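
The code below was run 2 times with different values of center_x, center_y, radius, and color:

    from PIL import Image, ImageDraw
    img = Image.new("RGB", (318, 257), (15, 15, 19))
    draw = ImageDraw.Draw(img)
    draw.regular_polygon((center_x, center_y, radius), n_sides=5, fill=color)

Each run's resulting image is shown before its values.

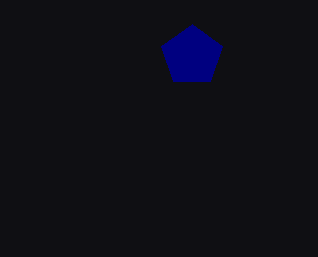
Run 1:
center_x = 192, center_y = 56, radius = 32, color = 'navy'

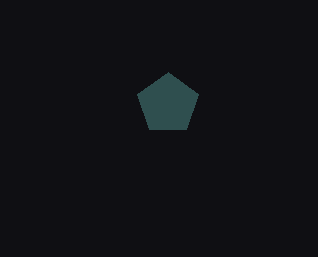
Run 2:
center_x = 168, center_y = 104, radius = 32, color = 'darkslategray'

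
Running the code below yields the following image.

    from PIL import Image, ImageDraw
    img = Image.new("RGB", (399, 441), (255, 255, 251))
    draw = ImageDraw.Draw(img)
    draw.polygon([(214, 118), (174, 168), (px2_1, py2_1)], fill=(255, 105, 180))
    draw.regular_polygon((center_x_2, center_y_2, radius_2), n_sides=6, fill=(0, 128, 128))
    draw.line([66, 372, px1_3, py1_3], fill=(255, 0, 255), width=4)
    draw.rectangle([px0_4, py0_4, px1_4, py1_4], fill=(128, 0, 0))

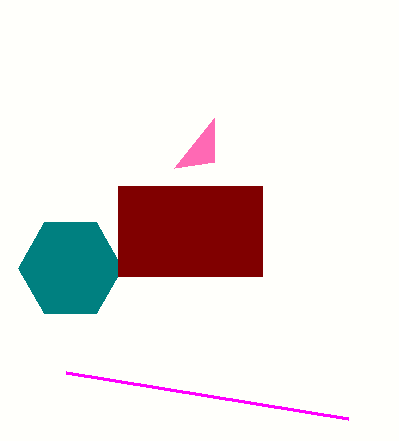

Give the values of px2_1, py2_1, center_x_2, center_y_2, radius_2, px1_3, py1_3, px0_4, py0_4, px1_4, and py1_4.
px2_1 = 214; py2_1 = 162; center_x_2 = 70; center_y_2 = 268; radius_2 = 52; px1_3 = 348; py1_3 = 418; px0_4 = 118; py0_4 = 186; px1_4 = 262; py1_4 = 276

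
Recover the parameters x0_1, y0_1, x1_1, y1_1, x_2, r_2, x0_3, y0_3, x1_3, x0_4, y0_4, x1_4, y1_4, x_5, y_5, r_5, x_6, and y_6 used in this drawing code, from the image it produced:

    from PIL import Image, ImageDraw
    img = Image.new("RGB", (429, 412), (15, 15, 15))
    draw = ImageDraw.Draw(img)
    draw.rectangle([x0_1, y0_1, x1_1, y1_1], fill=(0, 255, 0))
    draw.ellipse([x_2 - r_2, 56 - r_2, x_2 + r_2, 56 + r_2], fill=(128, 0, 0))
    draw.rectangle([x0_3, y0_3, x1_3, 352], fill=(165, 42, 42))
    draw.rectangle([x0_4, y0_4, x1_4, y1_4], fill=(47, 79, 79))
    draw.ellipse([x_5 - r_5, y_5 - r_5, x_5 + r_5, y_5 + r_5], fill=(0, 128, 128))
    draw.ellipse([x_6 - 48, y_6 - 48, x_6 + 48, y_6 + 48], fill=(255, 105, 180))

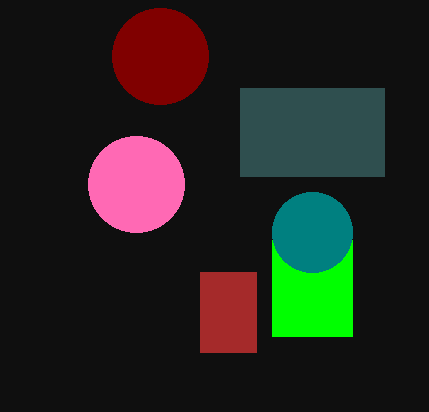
x0_1 = 272; y0_1 = 240; x1_1 = 352; y1_1 = 336; x_2 = 160; r_2 = 48; x0_3 = 200; y0_3 = 272; x1_3 = 256; x0_4 = 240; y0_4 = 88; x1_4 = 384; y1_4 = 176; x_5 = 312; y_5 = 232; r_5 = 40; x_6 = 136; y_6 = 184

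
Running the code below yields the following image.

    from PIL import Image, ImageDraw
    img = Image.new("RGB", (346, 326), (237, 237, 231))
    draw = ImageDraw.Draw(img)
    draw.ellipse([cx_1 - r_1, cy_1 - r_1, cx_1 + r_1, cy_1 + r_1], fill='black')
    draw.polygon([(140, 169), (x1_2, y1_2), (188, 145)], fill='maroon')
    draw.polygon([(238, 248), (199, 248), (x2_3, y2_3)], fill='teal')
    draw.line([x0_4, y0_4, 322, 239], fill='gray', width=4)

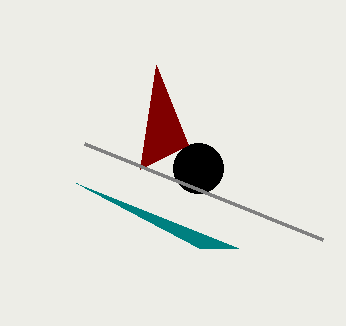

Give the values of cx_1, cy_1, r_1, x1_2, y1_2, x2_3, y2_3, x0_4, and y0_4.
cx_1 = 198
cy_1 = 168
r_1 = 25
x1_2 = 156
y1_2 = 65
x2_3 = 76
y2_3 = 183
x0_4 = 84
y0_4 = 143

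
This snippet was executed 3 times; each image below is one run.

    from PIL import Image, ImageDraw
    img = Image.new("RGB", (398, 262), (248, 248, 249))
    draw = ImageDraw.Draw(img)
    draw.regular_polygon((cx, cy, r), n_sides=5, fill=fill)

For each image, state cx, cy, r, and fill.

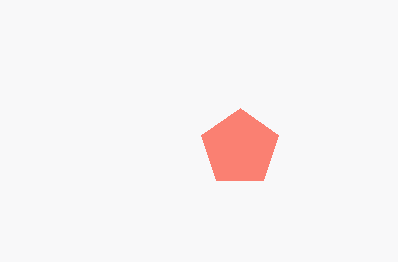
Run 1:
cx = 240
cy = 148
r = 40
fill = 'salmon'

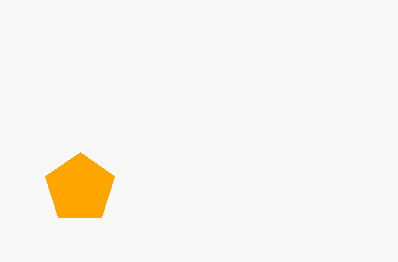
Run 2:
cx = 80; cy = 188; r = 36; fill = 'orange'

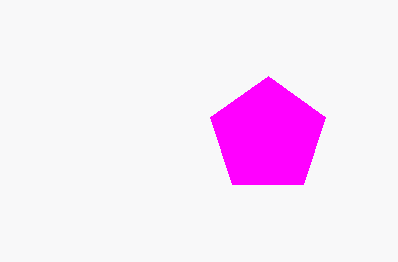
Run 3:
cx = 268; cy = 136; r = 60; fill = 'magenta'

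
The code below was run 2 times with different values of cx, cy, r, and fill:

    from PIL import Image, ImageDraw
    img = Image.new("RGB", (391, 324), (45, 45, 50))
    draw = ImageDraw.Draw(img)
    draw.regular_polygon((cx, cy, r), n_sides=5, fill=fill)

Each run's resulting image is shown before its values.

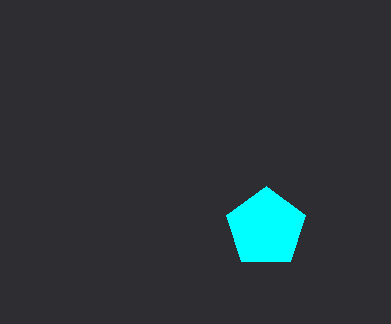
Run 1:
cx = 266; cy = 228; r = 42; fill = 'cyan'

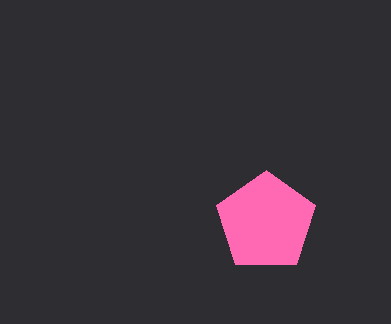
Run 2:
cx = 266; cy = 222; r = 52; fill = 'hotpink'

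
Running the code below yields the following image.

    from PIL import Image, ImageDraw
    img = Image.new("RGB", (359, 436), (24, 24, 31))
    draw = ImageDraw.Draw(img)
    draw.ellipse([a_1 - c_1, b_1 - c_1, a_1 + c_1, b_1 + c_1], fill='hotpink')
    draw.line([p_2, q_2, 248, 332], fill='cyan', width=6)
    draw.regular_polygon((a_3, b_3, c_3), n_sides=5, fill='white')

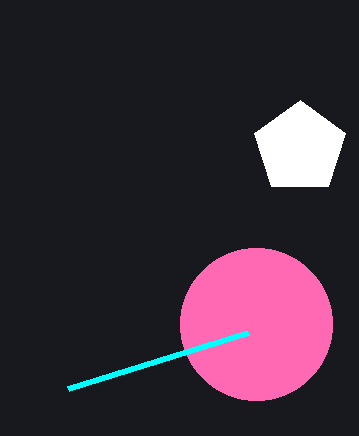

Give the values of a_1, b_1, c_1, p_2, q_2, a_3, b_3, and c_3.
a_1 = 256
b_1 = 324
c_1 = 76
p_2 = 68
q_2 = 388
a_3 = 300
b_3 = 148
c_3 = 48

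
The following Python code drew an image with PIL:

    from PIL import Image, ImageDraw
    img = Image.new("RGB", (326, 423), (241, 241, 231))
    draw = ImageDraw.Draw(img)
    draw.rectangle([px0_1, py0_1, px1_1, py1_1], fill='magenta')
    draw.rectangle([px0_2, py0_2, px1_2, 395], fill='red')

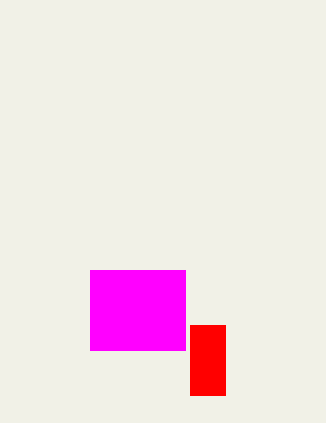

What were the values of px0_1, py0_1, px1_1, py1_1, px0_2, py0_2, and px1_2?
px0_1 = 90, py0_1 = 270, px1_1 = 185, py1_1 = 350, px0_2 = 190, py0_2 = 325, px1_2 = 225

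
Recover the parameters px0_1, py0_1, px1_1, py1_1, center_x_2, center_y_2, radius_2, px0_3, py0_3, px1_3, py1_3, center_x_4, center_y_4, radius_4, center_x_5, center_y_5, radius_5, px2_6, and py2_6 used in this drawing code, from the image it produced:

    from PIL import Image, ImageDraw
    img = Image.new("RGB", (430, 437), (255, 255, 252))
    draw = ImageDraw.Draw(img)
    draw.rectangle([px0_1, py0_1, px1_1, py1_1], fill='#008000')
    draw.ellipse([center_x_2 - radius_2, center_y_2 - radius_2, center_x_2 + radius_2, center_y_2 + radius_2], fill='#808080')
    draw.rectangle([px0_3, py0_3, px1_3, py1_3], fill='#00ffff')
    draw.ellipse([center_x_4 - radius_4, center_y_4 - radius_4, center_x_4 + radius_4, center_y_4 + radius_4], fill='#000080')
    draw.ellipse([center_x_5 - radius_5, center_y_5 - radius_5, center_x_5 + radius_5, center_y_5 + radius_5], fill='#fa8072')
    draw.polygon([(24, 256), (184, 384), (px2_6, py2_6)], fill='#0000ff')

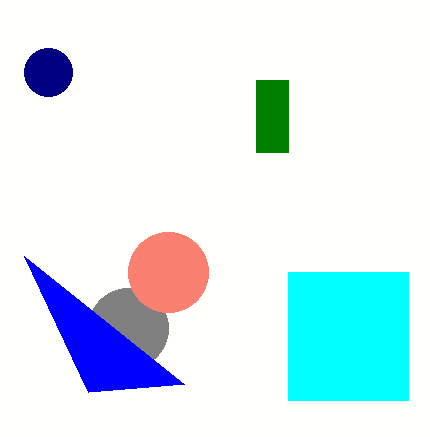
px0_1 = 256, py0_1 = 80, px1_1 = 288, py1_1 = 152, center_x_2 = 128, center_y_2 = 328, radius_2 = 40, px0_3 = 288, py0_3 = 272, px1_3 = 408, py1_3 = 400, center_x_4 = 48, center_y_4 = 72, radius_4 = 24, center_x_5 = 168, center_y_5 = 272, radius_5 = 40, px2_6 = 88, py2_6 = 392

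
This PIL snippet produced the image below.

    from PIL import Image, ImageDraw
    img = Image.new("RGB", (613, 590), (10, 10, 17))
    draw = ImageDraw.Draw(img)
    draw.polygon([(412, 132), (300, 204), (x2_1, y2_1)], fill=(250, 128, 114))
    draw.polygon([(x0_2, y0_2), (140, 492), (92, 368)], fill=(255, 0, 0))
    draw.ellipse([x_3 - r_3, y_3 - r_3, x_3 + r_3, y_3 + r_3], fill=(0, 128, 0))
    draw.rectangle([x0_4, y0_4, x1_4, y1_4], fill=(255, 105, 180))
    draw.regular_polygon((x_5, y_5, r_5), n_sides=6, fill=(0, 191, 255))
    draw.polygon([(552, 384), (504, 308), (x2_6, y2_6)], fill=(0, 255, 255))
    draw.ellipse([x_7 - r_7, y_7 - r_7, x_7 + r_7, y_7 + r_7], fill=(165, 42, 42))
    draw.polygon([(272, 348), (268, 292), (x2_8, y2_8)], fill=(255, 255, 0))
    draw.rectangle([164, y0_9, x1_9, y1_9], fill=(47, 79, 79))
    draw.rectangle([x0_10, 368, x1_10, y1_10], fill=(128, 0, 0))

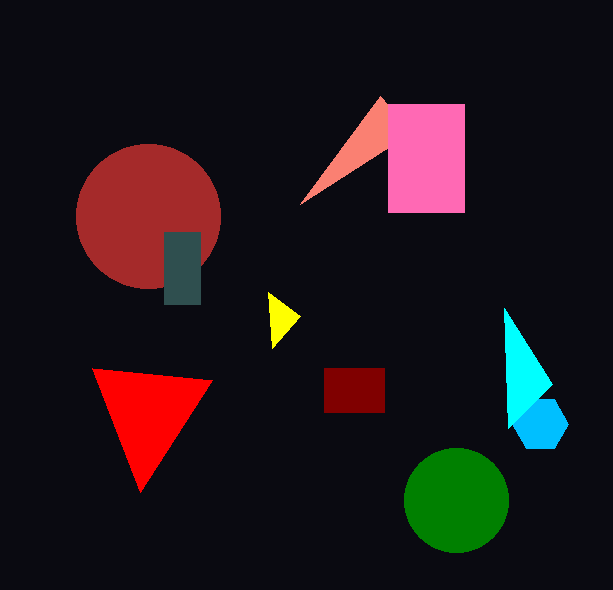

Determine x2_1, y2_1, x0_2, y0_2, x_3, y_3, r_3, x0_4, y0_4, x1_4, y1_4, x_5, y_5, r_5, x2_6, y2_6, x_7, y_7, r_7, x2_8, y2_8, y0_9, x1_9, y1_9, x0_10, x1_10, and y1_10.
x2_1 = 380; y2_1 = 96; x0_2 = 212; y0_2 = 380; x_3 = 456; y_3 = 500; r_3 = 52; x0_4 = 388; y0_4 = 104; x1_4 = 464; y1_4 = 212; x_5 = 540; y_5 = 424; r_5 = 28; x2_6 = 508; y2_6 = 428; x_7 = 148; y_7 = 216; r_7 = 72; x2_8 = 300; y2_8 = 316; y0_9 = 232; x1_9 = 200; y1_9 = 304; x0_10 = 324; x1_10 = 384; y1_10 = 412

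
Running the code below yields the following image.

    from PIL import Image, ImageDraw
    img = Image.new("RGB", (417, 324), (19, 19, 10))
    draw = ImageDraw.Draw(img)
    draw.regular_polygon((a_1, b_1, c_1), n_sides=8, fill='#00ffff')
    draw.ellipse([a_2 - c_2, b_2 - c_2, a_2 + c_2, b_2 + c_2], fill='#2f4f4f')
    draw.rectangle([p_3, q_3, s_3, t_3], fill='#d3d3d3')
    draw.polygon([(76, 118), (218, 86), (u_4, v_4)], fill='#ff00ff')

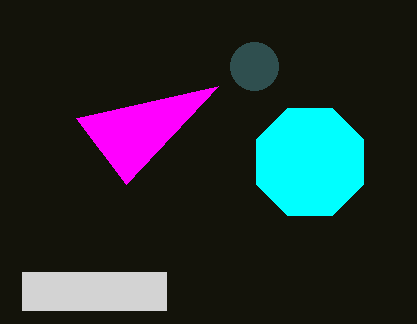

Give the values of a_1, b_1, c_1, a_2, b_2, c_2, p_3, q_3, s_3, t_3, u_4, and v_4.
a_1 = 310; b_1 = 162; c_1 = 58; a_2 = 254; b_2 = 66; c_2 = 24; p_3 = 22; q_3 = 272; s_3 = 166; t_3 = 310; u_4 = 126; v_4 = 184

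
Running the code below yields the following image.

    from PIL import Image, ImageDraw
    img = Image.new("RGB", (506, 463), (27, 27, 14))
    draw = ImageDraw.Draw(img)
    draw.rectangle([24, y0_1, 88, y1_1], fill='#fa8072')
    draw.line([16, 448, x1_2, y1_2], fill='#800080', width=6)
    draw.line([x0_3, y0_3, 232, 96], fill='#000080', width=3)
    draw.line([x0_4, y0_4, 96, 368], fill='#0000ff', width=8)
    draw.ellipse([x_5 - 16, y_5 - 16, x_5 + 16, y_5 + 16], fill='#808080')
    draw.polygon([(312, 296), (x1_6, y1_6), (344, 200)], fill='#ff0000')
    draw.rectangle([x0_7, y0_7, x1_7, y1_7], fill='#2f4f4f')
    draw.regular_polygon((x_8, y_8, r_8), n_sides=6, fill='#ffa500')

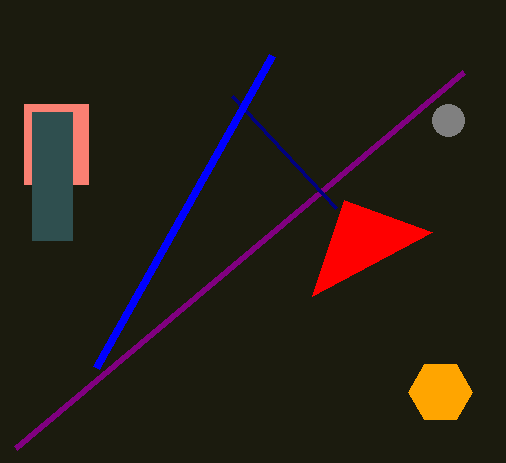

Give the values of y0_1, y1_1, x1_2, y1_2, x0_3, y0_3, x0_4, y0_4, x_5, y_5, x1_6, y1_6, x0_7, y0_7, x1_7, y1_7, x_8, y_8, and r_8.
y0_1 = 104, y1_1 = 184, x1_2 = 464, y1_2 = 72, x0_3 = 336, y0_3 = 208, x0_4 = 272, y0_4 = 56, x_5 = 448, y_5 = 120, x1_6 = 432, y1_6 = 232, x0_7 = 32, y0_7 = 112, x1_7 = 72, y1_7 = 240, x_8 = 440, y_8 = 392, r_8 = 32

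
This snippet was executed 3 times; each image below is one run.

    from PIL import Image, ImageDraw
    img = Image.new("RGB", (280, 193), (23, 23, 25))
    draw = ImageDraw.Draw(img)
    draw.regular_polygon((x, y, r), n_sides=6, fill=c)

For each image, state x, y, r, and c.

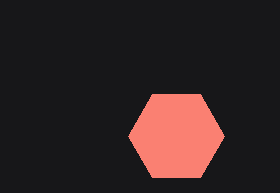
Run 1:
x = 176; y = 136; r = 48; c = 'salmon'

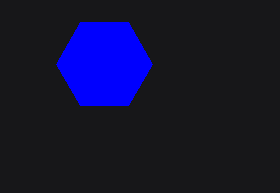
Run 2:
x = 104; y = 64; r = 48; c = 'blue'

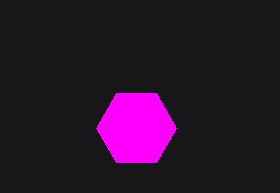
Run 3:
x = 136, y = 128, r = 40, c = 'magenta'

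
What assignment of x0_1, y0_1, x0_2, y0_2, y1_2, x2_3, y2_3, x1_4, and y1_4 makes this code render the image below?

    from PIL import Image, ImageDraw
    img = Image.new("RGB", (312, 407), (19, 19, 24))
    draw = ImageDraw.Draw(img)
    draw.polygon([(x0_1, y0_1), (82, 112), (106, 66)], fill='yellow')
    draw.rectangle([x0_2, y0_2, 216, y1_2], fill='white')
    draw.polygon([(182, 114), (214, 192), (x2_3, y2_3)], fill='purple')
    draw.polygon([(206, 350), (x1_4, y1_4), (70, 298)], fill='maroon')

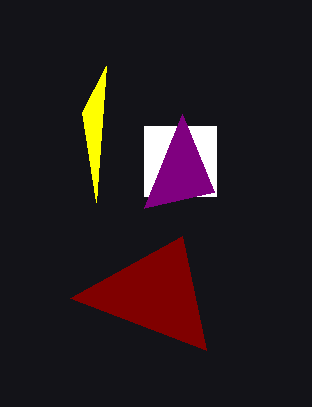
x0_1 = 96
y0_1 = 202
x0_2 = 144
y0_2 = 126
y1_2 = 196
x2_3 = 144
y2_3 = 208
x1_4 = 182
y1_4 = 236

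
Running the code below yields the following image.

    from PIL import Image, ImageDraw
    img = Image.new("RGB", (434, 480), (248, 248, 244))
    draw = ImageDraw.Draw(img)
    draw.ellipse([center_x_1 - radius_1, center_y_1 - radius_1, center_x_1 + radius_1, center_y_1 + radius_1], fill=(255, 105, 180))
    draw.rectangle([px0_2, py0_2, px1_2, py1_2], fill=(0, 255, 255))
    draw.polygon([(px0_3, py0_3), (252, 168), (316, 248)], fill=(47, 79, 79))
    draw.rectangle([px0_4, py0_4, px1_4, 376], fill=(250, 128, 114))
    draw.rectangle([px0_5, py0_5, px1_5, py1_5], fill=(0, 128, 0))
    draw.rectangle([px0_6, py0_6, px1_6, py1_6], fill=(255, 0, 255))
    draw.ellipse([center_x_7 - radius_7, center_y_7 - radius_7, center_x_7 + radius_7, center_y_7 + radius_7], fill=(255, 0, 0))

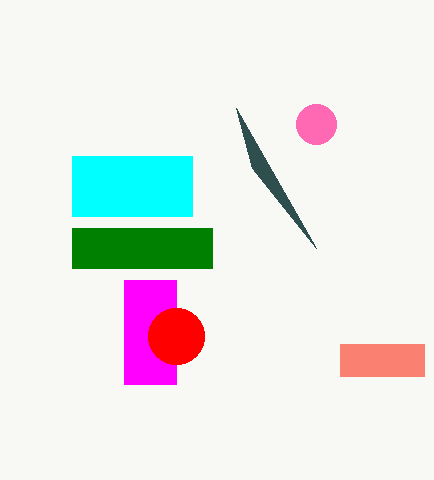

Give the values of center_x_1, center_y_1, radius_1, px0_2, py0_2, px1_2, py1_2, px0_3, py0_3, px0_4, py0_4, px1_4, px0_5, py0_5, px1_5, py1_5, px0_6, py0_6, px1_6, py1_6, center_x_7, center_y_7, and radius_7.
center_x_1 = 316
center_y_1 = 124
radius_1 = 20
px0_2 = 72
py0_2 = 156
px1_2 = 192
py1_2 = 216
px0_3 = 236
py0_3 = 108
px0_4 = 340
py0_4 = 344
px1_4 = 424
px0_5 = 72
py0_5 = 228
px1_5 = 212
py1_5 = 268
px0_6 = 124
py0_6 = 280
px1_6 = 176
py1_6 = 384
center_x_7 = 176
center_y_7 = 336
radius_7 = 28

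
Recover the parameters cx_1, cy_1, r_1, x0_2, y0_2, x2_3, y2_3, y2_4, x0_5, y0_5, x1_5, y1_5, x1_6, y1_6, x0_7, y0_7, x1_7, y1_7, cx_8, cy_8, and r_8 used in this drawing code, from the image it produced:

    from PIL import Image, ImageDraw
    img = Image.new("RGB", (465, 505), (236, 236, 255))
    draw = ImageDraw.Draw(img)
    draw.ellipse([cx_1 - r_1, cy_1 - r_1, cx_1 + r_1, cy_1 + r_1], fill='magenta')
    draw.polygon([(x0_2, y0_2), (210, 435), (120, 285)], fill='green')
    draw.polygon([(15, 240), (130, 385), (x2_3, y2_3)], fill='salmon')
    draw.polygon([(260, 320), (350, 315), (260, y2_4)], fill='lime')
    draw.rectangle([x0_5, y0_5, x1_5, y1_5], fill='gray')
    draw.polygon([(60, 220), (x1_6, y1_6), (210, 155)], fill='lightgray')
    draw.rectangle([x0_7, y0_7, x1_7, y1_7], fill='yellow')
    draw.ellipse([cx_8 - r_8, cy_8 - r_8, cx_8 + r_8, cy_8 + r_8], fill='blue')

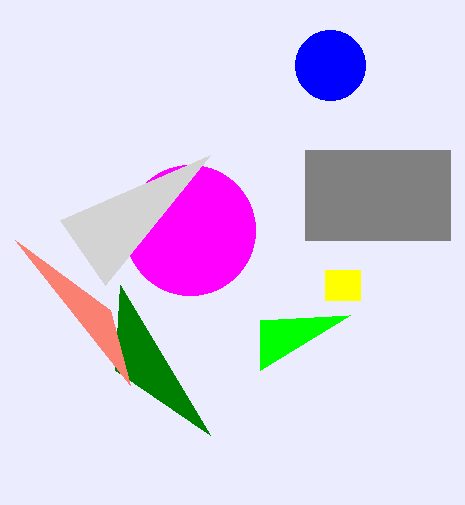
cx_1 = 190, cy_1 = 230, r_1 = 65, x0_2 = 115, y0_2 = 370, x2_3 = 110, y2_3 = 310, y2_4 = 370, x0_5 = 305, y0_5 = 150, x1_5 = 450, y1_5 = 240, x1_6 = 105, y1_6 = 285, x0_7 = 325, y0_7 = 270, x1_7 = 360, y1_7 = 300, cx_8 = 330, cy_8 = 65, r_8 = 35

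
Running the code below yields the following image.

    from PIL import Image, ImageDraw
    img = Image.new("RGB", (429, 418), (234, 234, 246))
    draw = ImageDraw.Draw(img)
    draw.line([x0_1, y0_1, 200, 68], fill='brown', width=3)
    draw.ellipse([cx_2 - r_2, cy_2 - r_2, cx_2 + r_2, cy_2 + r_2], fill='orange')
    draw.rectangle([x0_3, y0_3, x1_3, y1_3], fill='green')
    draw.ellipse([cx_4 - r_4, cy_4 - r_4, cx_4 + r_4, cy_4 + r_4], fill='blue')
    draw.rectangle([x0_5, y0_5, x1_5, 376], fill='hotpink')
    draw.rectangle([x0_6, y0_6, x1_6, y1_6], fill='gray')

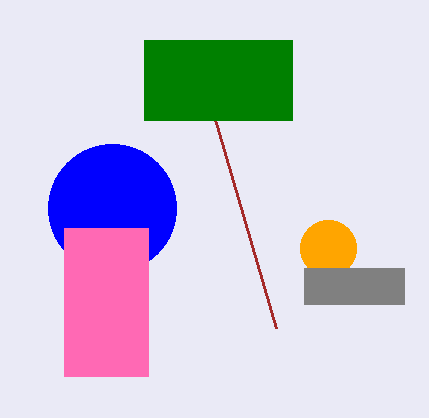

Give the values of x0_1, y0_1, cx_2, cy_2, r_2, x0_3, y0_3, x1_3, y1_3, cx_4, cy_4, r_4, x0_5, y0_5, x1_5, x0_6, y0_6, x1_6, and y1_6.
x0_1 = 276, y0_1 = 328, cx_2 = 328, cy_2 = 248, r_2 = 28, x0_3 = 144, y0_3 = 40, x1_3 = 292, y1_3 = 120, cx_4 = 112, cy_4 = 208, r_4 = 64, x0_5 = 64, y0_5 = 228, x1_5 = 148, x0_6 = 304, y0_6 = 268, x1_6 = 404, y1_6 = 304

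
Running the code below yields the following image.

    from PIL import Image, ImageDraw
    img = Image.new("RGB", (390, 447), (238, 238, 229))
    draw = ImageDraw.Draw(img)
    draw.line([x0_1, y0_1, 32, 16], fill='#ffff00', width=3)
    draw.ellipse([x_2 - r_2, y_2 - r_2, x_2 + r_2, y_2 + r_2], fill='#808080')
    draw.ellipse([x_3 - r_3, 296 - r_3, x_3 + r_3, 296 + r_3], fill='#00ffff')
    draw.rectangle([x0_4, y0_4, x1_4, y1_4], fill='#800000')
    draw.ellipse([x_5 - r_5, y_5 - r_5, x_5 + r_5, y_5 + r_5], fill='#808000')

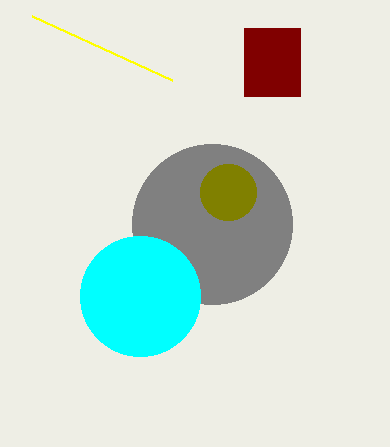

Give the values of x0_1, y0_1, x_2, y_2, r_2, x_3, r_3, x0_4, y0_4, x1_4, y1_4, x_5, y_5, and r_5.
x0_1 = 172; y0_1 = 80; x_2 = 212; y_2 = 224; r_2 = 80; x_3 = 140; r_3 = 60; x0_4 = 244; y0_4 = 28; x1_4 = 300; y1_4 = 96; x_5 = 228; y_5 = 192; r_5 = 28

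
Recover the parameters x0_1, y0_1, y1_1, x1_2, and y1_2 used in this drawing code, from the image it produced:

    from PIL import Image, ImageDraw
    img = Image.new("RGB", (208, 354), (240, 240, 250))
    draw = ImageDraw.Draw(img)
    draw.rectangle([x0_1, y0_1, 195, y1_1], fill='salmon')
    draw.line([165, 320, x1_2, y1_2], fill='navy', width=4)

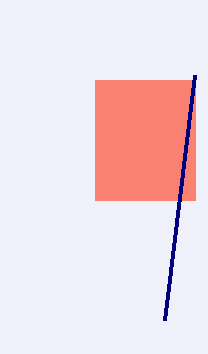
x0_1 = 95; y0_1 = 80; y1_1 = 200; x1_2 = 195; y1_2 = 75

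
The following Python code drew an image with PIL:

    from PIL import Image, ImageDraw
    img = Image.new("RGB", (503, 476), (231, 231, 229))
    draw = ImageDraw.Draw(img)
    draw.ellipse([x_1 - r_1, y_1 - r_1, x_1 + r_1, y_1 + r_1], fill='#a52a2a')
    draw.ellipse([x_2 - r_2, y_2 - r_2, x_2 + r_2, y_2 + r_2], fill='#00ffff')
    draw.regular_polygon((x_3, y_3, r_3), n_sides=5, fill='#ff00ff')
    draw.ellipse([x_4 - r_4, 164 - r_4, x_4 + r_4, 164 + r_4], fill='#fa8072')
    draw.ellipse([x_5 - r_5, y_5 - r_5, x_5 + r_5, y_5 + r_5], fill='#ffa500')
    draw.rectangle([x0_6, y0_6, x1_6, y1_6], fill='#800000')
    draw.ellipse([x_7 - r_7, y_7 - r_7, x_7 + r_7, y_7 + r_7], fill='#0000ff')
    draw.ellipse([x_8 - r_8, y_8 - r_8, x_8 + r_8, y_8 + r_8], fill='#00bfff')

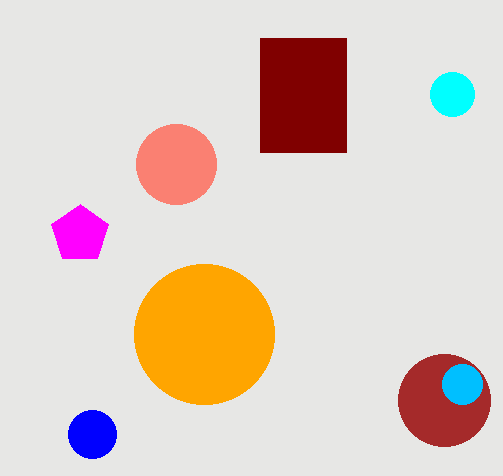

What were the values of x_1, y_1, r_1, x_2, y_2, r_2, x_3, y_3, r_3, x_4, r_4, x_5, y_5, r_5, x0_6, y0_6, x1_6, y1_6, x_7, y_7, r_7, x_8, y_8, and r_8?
x_1 = 444, y_1 = 400, r_1 = 46, x_2 = 452, y_2 = 94, r_2 = 22, x_3 = 80, y_3 = 234, r_3 = 30, x_4 = 176, r_4 = 40, x_5 = 204, y_5 = 334, r_5 = 70, x0_6 = 260, y0_6 = 38, x1_6 = 346, y1_6 = 152, x_7 = 92, y_7 = 434, r_7 = 24, x_8 = 462, y_8 = 384, r_8 = 20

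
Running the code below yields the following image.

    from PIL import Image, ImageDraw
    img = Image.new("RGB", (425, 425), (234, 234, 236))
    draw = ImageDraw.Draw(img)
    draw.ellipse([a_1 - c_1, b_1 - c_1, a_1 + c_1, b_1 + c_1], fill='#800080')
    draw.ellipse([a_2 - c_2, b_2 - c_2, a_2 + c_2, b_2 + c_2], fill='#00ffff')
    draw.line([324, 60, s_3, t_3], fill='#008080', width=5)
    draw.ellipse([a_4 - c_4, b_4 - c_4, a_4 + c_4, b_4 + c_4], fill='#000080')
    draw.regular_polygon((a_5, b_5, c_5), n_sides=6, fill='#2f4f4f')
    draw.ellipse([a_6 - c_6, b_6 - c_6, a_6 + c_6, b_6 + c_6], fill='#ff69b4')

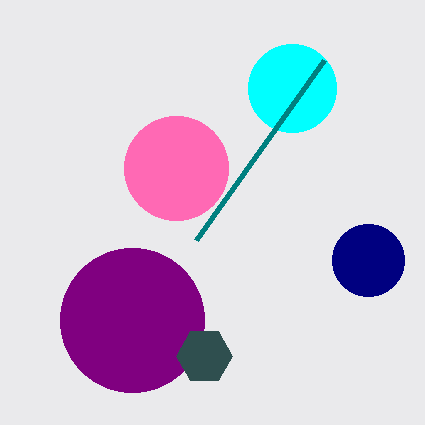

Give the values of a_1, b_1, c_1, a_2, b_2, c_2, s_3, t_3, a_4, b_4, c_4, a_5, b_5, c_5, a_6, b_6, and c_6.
a_1 = 132, b_1 = 320, c_1 = 72, a_2 = 292, b_2 = 88, c_2 = 44, s_3 = 196, t_3 = 240, a_4 = 368, b_4 = 260, c_4 = 36, a_5 = 204, b_5 = 356, c_5 = 28, a_6 = 176, b_6 = 168, c_6 = 52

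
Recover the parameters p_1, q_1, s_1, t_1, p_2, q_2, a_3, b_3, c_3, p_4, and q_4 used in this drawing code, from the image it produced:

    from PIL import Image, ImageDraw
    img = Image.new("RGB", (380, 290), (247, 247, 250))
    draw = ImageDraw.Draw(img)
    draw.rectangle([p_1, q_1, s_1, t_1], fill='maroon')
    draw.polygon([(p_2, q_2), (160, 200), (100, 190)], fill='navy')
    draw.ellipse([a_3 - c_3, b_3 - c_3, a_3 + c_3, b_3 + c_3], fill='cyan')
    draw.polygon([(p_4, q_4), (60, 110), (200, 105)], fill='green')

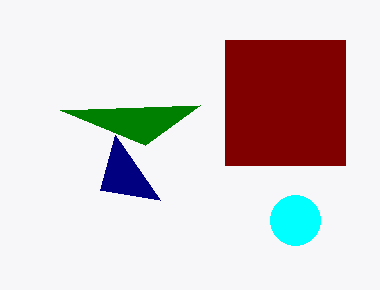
p_1 = 225
q_1 = 40
s_1 = 345
t_1 = 165
p_2 = 115
q_2 = 135
a_3 = 295
b_3 = 220
c_3 = 25
p_4 = 145
q_4 = 145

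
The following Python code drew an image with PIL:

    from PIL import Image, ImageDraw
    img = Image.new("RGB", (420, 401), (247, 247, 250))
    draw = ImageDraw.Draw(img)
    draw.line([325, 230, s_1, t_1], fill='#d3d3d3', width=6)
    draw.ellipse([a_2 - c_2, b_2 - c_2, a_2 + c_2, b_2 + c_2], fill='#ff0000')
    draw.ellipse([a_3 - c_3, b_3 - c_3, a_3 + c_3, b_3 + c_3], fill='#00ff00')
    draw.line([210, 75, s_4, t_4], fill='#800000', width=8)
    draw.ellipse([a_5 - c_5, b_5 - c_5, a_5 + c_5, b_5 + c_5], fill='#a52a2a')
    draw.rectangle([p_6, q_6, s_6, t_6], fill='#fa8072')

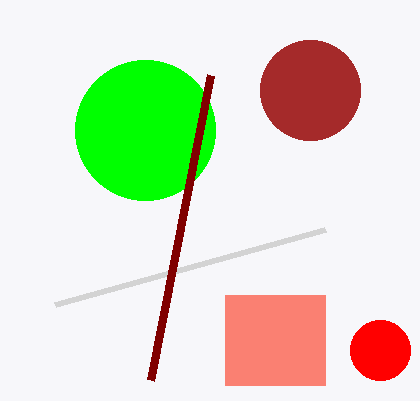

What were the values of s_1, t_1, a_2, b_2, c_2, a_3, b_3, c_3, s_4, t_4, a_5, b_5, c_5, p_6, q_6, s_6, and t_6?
s_1 = 55; t_1 = 305; a_2 = 380; b_2 = 350; c_2 = 30; a_3 = 145; b_3 = 130; c_3 = 70; s_4 = 150; t_4 = 380; a_5 = 310; b_5 = 90; c_5 = 50; p_6 = 225; q_6 = 295; s_6 = 325; t_6 = 385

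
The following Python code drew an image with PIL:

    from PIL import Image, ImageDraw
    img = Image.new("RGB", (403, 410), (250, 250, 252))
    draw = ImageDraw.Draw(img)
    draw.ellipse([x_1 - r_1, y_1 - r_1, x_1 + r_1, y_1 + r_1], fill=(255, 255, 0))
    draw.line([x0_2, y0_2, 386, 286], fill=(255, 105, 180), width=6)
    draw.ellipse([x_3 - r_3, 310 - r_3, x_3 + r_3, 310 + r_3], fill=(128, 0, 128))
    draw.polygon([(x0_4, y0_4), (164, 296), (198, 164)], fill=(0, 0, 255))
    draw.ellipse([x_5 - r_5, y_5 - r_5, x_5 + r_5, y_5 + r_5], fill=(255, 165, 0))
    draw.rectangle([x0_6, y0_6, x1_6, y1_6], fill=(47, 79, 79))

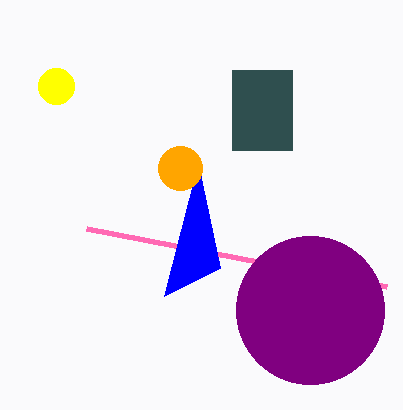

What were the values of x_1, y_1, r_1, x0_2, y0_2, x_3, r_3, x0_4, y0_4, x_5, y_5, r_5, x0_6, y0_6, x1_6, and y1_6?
x_1 = 56, y_1 = 86, r_1 = 18, x0_2 = 86, y0_2 = 228, x_3 = 310, r_3 = 74, x0_4 = 220, y0_4 = 268, x_5 = 180, y_5 = 168, r_5 = 22, x0_6 = 232, y0_6 = 70, x1_6 = 292, y1_6 = 150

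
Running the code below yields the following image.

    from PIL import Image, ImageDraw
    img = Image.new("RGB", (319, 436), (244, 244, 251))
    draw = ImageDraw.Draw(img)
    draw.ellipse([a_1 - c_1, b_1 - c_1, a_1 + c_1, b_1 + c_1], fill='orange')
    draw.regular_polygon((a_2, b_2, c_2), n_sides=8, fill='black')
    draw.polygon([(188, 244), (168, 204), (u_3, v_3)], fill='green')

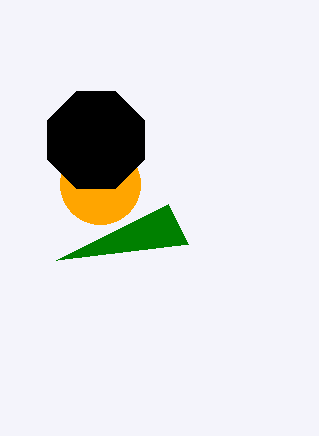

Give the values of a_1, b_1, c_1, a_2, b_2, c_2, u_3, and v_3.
a_1 = 100
b_1 = 184
c_1 = 40
a_2 = 96
b_2 = 140
c_2 = 52
u_3 = 56
v_3 = 260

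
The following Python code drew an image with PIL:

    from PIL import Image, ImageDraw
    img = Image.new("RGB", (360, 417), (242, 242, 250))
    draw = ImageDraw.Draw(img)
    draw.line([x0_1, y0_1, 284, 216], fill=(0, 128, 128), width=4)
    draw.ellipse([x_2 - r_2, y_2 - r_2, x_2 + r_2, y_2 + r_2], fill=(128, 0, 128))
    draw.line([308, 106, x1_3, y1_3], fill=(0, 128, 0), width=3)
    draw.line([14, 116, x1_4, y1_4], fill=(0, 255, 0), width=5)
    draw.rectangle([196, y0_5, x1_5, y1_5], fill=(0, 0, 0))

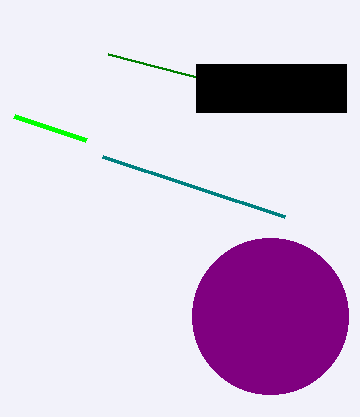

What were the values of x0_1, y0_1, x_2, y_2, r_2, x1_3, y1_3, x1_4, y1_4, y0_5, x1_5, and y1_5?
x0_1 = 102, y0_1 = 156, x_2 = 270, y_2 = 316, r_2 = 78, x1_3 = 108, y1_3 = 54, x1_4 = 86, y1_4 = 140, y0_5 = 64, x1_5 = 346, y1_5 = 112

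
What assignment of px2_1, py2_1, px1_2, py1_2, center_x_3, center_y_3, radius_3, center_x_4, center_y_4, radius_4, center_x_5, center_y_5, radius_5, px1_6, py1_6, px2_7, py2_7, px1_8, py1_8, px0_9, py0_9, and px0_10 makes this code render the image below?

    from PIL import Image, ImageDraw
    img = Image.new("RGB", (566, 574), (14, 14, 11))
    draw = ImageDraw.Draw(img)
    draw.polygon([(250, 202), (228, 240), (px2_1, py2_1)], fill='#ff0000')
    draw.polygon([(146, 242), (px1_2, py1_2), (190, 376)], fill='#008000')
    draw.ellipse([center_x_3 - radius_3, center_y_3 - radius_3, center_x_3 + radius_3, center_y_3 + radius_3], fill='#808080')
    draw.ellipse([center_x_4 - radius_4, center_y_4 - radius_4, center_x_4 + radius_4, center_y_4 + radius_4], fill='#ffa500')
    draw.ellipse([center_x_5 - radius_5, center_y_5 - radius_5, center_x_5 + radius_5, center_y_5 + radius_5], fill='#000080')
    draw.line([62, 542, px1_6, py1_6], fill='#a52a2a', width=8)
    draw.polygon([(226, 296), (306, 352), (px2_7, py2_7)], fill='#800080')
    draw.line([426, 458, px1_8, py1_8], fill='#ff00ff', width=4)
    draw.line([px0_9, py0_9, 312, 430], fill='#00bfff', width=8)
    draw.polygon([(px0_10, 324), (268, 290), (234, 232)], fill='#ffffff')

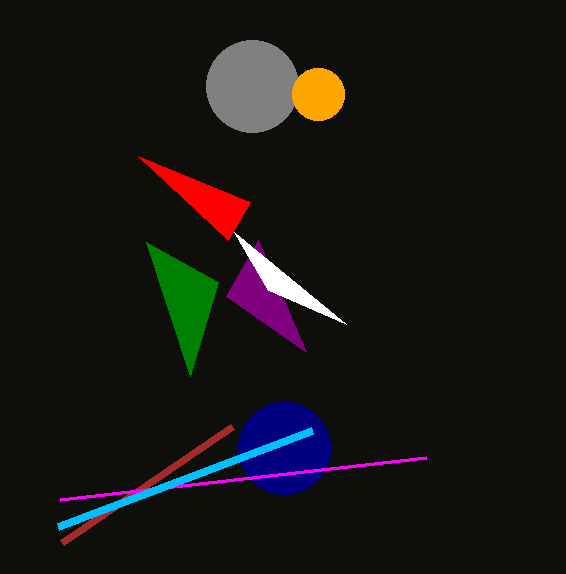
px2_1 = 138; py2_1 = 156; px1_2 = 218; py1_2 = 282; center_x_3 = 252; center_y_3 = 86; radius_3 = 46; center_x_4 = 318; center_y_4 = 94; radius_4 = 26; center_x_5 = 284; center_y_5 = 448; radius_5 = 46; px1_6 = 232; py1_6 = 426; px2_7 = 258; py2_7 = 240; px1_8 = 60; py1_8 = 500; px0_9 = 58; py0_9 = 526; px0_10 = 346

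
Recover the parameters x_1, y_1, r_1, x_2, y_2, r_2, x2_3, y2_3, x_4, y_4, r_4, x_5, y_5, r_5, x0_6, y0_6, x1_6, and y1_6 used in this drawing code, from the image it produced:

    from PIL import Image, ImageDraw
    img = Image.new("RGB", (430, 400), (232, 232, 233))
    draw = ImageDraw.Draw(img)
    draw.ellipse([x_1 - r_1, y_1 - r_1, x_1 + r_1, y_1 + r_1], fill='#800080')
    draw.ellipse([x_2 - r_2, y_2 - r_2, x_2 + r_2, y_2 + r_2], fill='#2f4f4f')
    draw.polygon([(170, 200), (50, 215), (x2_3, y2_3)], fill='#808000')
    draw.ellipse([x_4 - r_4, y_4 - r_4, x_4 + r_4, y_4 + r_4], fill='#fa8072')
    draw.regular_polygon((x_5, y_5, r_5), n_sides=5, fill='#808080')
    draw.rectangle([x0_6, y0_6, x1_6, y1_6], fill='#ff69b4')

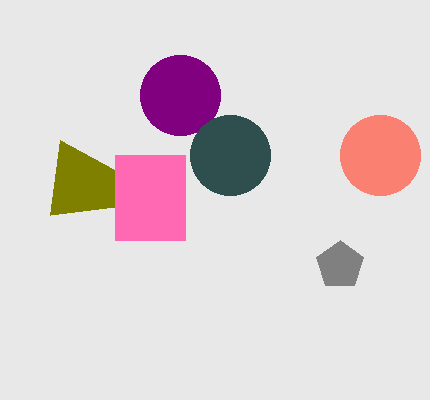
x_1 = 180; y_1 = 95; r_1 = 40; x_2 = 230; y_2 = 155; r_2 = 40; x2_3 = 60; y2_3 = 140; x_4 = 380; y_4 = 155; r_4 = 40; x_5 = 340; y_5 = 265; r_5 = 25; x0_6 = 115; y0_6 = 155; x1_6 = 185; y1_6 = 240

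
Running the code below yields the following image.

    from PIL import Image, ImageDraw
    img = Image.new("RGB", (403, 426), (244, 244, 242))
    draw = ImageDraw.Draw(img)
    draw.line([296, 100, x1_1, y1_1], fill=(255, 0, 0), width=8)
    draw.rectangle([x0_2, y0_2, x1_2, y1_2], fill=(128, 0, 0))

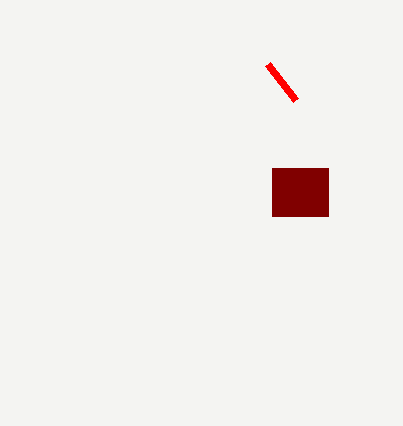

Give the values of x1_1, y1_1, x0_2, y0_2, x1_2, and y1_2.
x1_1 = 268
y1_1 = 64
x0_2 = 272
y0_2 = 168
x1_2 = 328
y1_2 = 216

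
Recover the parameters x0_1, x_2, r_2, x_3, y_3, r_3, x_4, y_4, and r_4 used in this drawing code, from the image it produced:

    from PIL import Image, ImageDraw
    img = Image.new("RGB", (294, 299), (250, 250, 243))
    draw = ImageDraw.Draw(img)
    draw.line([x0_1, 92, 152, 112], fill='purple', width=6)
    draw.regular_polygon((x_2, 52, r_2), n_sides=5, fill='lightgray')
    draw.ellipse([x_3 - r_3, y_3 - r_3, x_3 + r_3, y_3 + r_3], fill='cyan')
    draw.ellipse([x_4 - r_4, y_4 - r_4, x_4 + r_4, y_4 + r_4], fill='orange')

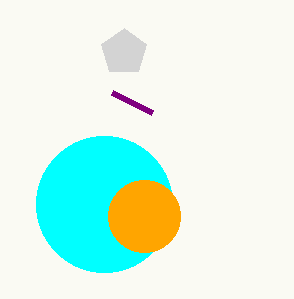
x0_1 = 112, x_2 = 124, r_2 = 24, x_3 = 104, y_3 = 204, r_3 = 68, x_4 = 144, y_4 = 216, r_4 = 36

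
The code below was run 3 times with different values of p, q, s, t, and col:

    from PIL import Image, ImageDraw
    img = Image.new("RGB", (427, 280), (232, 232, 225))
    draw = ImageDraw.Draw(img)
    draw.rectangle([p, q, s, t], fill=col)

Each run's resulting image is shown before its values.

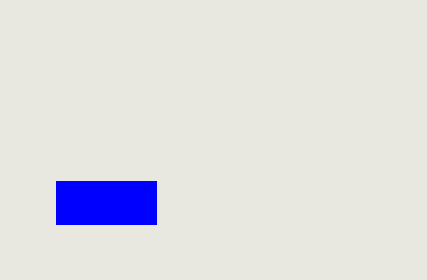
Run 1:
p = 56, q = 181, s = 156, t = 224, col = 'blue'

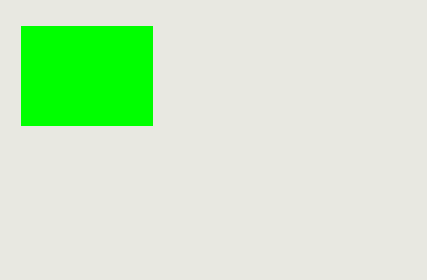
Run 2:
p = 21
q = 26
s = 152
t = 125
col = 'lime'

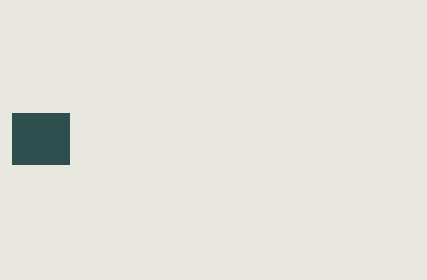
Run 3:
p = 12
q = 113
s = 69
t = 164
col = 'darkslategray'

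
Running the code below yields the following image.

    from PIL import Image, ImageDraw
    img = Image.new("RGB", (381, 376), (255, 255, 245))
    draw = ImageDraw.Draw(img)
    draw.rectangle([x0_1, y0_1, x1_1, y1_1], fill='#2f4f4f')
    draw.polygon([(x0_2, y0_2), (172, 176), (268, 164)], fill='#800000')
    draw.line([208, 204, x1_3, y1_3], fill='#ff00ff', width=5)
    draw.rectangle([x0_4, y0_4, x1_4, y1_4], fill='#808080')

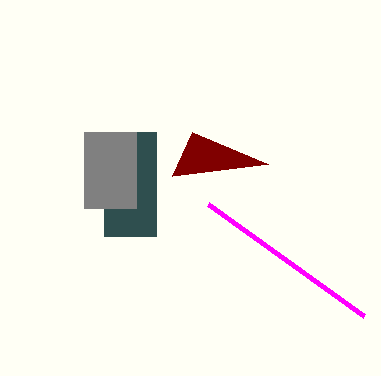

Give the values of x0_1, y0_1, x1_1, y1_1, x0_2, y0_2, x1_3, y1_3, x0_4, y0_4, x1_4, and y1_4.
x0_1 = 104, y0_1 = 132, x1_1 = 156, y1_1 = 236, x0_2 = 192, y0_2 = 132, x1_3 = 364, y1_3 = 316, x0_4 = 84, y0_4 = 132, x1_4 = 136, y1_4 = 208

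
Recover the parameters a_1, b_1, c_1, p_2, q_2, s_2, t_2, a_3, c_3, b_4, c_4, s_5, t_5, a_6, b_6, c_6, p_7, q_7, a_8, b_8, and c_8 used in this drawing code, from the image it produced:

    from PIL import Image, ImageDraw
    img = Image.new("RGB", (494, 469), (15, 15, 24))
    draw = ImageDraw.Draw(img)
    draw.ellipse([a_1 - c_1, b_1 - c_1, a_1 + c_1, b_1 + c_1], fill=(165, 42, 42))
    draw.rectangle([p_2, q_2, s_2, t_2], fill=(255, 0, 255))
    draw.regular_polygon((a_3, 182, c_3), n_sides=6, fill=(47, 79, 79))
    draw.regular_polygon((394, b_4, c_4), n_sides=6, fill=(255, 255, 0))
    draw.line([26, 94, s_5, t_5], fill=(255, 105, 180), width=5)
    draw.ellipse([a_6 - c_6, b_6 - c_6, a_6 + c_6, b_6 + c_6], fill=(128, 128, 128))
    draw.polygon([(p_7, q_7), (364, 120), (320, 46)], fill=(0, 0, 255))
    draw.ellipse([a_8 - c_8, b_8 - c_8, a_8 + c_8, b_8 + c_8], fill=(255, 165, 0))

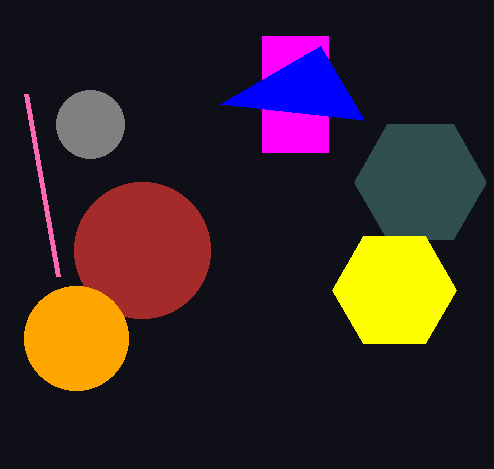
a_1 = 142; b_1 = 250; c_1 = 68; p_2 = 262; q_2 = 36; s_2 = 328; t_2 = 152; a_3 = 420; c_3 = 66; b_4 = 290; c_4 = 62; s_5 = 58; t_5 = 276; a_6 = 90; b_6 = 124; c_6 = 34; p_7 = 220; q_7 = 104; a_8 = 76; b_8 = 338; c_8 = 52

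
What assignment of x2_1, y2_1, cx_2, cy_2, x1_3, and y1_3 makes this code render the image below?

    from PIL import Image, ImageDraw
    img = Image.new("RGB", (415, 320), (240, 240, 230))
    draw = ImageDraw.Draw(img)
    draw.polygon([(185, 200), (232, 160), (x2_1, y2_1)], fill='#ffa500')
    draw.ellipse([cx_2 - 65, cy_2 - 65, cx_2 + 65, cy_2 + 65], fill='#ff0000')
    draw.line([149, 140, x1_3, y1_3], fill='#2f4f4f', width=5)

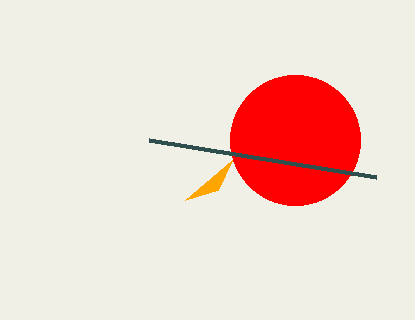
x2_1 = 218, y2_1 = 190, cx_2 = 295, cy_2 = 140, x1_3 = 376, y1_3 = 177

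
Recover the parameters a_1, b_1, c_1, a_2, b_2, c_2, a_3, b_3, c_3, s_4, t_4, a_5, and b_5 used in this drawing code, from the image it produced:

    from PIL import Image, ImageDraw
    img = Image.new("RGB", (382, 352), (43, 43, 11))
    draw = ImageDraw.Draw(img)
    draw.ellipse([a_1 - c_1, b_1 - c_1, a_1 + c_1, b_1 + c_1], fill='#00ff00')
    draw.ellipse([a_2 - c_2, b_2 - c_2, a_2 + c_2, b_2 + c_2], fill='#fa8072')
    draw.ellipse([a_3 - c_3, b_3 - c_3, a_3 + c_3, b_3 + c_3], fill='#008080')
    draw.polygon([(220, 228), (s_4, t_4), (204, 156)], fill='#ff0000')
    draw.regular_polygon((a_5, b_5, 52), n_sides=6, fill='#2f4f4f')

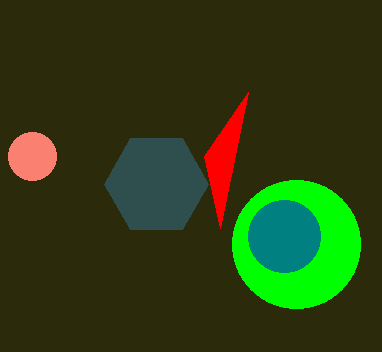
a_1 = 296, b_1 = 244, c_1 = 64, a_2 = 32, b_2 = 156, c_2 = 24, a_3 = 284, b_3 = 236, c_3 = 36, s_4 = 248, t_4 = 92, a_5 = 156, b_5 = 184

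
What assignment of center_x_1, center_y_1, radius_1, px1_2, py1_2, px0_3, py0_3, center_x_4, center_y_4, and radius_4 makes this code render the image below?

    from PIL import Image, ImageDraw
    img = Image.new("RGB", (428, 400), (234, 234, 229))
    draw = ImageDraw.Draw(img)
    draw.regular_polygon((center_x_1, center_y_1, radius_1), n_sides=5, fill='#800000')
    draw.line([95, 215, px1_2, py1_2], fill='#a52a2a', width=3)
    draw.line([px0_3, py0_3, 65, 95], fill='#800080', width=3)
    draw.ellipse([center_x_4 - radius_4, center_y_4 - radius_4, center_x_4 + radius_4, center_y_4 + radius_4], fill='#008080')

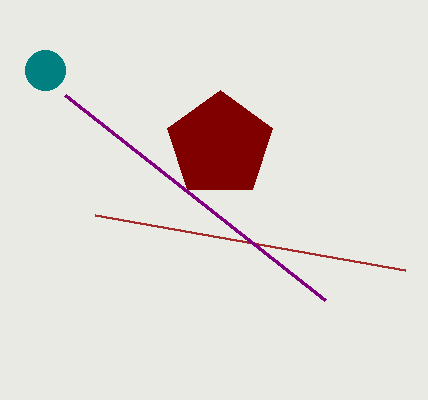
center_x_1 = 220; center_y_1 = 145; radius_1 = 55; px1_2 = 405; py1_2 = 270; px0_3 = 325; py0_3 = 300; center_x_4 = 45; center_y_4 = 70; radius_4 = 20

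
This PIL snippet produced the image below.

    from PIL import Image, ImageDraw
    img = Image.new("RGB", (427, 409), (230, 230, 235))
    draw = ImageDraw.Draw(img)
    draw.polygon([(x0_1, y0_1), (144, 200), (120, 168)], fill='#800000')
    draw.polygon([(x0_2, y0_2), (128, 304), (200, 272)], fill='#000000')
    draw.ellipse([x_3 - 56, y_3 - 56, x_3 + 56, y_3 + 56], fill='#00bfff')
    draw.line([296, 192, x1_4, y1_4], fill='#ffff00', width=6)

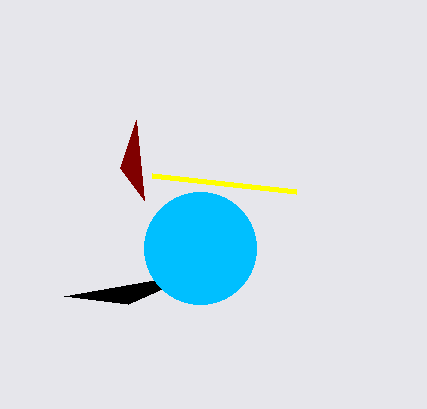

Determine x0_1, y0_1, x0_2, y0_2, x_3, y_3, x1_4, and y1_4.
x0_1 = 136, y0_1 = 120, x0_2 = 64, y0_2 = 296, x_3 = 200, y_3 = 248, x1_4 = 152, y1_4 = 176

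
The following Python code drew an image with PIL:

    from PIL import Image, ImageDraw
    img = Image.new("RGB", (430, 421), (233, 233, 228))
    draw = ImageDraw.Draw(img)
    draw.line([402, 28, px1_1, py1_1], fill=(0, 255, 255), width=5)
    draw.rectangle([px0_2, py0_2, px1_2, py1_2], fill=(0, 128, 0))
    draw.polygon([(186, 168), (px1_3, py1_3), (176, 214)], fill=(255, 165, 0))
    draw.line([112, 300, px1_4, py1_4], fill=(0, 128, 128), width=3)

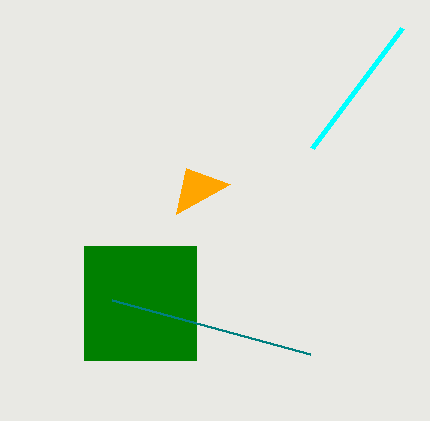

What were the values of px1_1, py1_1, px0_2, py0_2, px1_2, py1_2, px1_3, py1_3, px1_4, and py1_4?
px1_1 = 312; py1_1 = 148; px0_2 = 84; py0_2 = 246; px1_2 = 196; py1_2 = 360; px1_3 = 230; py1_3 = 184; px1_4 = 310; py1_4 = 354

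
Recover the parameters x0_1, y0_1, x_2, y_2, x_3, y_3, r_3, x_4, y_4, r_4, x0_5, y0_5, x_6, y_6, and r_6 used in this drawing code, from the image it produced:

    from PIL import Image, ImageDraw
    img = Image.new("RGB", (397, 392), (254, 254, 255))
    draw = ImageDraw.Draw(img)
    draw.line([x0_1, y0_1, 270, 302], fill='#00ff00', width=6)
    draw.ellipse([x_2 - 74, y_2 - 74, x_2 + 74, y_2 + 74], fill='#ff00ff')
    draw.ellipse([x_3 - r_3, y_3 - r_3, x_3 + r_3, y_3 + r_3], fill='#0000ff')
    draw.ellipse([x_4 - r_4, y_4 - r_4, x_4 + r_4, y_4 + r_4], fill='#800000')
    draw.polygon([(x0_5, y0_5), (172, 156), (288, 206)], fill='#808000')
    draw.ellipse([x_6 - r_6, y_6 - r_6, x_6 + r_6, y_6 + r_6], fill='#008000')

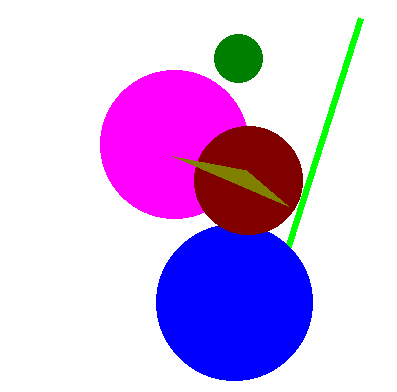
x0_1 = 360; y0_1 = 18; x_2 = 174; y_2 = 144; x_3 = 234; y_3 = 302; r_3 = 78; x_4 = 248; y_4 = 180; r_4 = 54; x0_5 = 246; y0_5 = 170; x_6 = 238; y_6 = 58; r_6 = 24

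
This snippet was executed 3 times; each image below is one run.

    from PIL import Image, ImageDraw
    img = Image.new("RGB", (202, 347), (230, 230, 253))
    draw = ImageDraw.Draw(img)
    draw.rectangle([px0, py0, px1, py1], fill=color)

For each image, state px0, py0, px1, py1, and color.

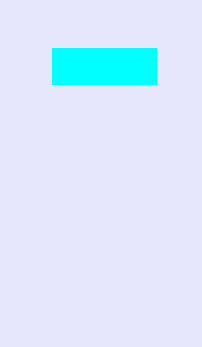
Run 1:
px0 = 52
py0 = 48
px1 = 156
py1 = 84
color = 'cyan'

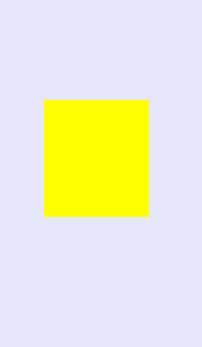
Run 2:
px0 = 44
py0 = 100
px1 = 148
py1 = 216
color = 'yellow'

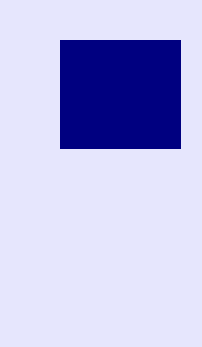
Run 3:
px0 = 60, py0 = 40, px1 = 180, py1 = 148, color = 'navy'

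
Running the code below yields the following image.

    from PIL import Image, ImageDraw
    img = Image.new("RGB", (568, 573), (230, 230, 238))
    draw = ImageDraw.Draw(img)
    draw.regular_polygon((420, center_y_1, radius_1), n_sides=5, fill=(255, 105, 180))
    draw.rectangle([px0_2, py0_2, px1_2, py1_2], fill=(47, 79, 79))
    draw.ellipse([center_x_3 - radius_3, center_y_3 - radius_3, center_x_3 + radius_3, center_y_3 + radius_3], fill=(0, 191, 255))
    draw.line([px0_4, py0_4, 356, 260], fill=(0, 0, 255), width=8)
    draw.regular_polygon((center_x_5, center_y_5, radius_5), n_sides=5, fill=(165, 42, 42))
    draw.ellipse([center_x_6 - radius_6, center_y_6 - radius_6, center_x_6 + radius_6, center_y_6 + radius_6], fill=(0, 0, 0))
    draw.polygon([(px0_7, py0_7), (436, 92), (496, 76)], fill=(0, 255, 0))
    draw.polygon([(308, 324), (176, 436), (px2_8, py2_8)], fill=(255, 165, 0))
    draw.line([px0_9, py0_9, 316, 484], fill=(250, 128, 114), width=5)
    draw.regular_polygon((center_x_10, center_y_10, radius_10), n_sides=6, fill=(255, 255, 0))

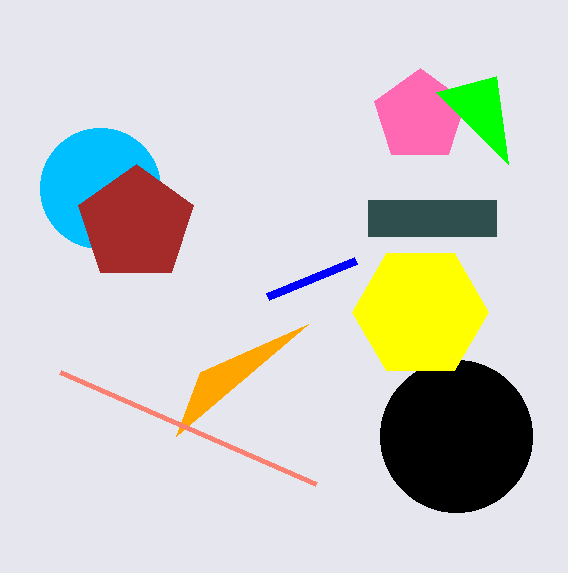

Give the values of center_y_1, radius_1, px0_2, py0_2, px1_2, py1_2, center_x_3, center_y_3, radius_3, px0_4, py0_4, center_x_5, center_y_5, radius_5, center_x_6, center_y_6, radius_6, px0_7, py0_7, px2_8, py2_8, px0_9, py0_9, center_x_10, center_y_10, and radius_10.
center_y_1 = 116; radius_1 = 48; px0_2 = 368; py0_2 = 200; px1_2 = 496; py1_2 = 236; center_x_3 = 100; center_y_3 = 188; radius_3 = 60; px0_4 = 268; py0_4 = 296; center_x_5 = 136; center_y_5 = 224; radius_5 = 60; center_x_6 = 456; center_y_6 = 436; radius_6 = 76; px0_7 = 508; py0_7 = 164; px2_8 = 200; py2_8 = 372; px0_9 = 60; py0_9 = 372; center_x_10 = 420; center_y_10 = 312; radius_10 = 68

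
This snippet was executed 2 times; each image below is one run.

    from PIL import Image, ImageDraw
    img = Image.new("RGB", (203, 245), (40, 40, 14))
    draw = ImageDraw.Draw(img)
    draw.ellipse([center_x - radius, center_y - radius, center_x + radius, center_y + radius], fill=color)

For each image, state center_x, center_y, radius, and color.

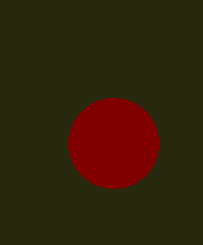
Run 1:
center_x = 113; center_y = 143; radius = 45; color = 'maroon'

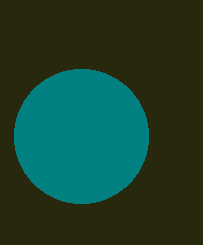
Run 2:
center_x = 81
center_y = 136
radius = 67
color = 'teal'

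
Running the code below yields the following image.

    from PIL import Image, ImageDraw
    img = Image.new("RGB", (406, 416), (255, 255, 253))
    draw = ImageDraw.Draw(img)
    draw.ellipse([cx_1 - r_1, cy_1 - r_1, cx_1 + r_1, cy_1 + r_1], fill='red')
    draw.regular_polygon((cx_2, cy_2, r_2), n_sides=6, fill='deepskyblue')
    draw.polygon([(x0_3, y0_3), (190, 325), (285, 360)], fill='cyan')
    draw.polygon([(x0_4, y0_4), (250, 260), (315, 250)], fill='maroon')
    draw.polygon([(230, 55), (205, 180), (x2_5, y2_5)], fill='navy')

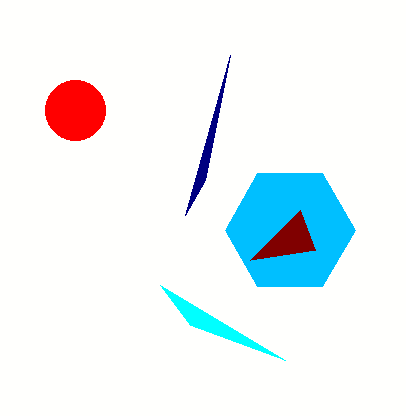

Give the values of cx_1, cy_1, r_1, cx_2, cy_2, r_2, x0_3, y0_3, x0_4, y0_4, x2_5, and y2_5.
cx_1 = 75
cy_1 = 110
r_1 = 30
cx_2 = 290
cy_2 = 230
r_2 = 65
x0_3 = 160
y0_3 = 285
x0_4 = 300
y0_4 = 210
x2_5 = 185
y2_5 = 215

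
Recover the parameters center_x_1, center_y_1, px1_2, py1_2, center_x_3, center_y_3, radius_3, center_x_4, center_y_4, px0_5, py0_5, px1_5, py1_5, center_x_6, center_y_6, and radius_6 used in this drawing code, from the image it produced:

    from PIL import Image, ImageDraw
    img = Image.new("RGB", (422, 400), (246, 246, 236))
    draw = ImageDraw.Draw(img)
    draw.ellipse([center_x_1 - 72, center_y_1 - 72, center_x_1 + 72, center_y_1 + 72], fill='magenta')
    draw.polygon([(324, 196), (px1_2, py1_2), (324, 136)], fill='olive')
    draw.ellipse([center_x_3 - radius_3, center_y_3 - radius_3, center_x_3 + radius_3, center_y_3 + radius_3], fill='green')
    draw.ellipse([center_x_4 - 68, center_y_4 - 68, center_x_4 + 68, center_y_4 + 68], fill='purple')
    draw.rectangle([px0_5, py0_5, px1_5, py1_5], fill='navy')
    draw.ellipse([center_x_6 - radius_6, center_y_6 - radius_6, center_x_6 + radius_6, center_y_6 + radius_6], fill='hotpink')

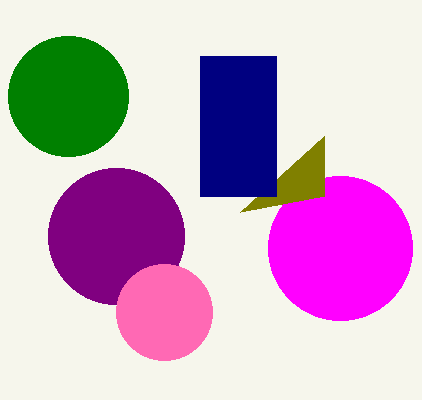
center_x_1 = 340
center_y_1 = 248
px1_2 = 240
py1_2 = 212
center_x_3 = 68
center_y_3 = 96
radius_3 = 60
center_x_4 = 116
center_y_4 = 236
px0_5 = 200
py0_5 = 56
px1_5 = 276
py1_5 = 196
center_x_6 = 164
center_y_6 = 312
radius_6 = 48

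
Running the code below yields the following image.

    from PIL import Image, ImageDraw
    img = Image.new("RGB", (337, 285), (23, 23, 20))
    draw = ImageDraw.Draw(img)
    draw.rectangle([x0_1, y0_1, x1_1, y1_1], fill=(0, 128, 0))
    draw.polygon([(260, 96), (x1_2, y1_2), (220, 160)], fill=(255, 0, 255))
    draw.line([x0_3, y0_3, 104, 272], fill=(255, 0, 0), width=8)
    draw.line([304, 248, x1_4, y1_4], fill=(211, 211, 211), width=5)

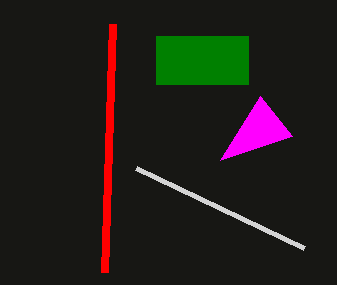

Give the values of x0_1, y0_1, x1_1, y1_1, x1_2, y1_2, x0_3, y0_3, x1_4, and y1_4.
x0_1 = 156; y0_1 = 36; x1_1 = 248; y1_1 = 84; x1_2 = 292; y1_2 = 136; x0_3 = 112; y0_3 = 24; x1_4 = 136; y1_4 = 168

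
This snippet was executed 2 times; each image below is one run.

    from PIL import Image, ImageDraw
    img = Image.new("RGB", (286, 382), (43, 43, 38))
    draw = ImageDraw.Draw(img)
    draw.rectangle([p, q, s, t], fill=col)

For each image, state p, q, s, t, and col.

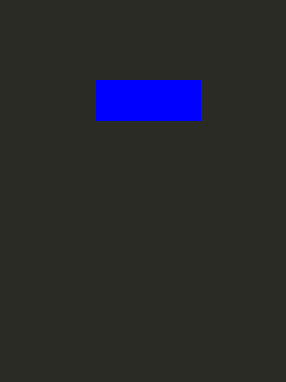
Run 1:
p = 96; q = 80; s = 200; t = 120; col = 'blue'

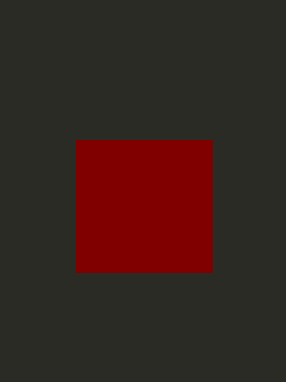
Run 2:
p = 76; q = 140; s = 212; t = 272; col = 'maroon'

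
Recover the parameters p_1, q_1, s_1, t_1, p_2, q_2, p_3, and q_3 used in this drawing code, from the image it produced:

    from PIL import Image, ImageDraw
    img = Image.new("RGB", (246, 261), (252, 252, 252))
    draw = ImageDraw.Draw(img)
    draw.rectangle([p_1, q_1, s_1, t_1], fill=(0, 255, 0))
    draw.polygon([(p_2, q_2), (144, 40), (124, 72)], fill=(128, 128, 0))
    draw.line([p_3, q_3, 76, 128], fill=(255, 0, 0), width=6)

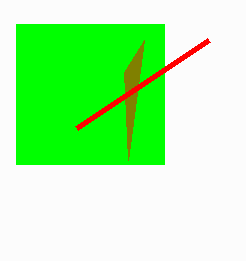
p_1 = 16; q_1 = 24; s_1 = 164; t_1 = 164; p_2 = 128; q_2 = 160; p_3 = 208; q_3 = 40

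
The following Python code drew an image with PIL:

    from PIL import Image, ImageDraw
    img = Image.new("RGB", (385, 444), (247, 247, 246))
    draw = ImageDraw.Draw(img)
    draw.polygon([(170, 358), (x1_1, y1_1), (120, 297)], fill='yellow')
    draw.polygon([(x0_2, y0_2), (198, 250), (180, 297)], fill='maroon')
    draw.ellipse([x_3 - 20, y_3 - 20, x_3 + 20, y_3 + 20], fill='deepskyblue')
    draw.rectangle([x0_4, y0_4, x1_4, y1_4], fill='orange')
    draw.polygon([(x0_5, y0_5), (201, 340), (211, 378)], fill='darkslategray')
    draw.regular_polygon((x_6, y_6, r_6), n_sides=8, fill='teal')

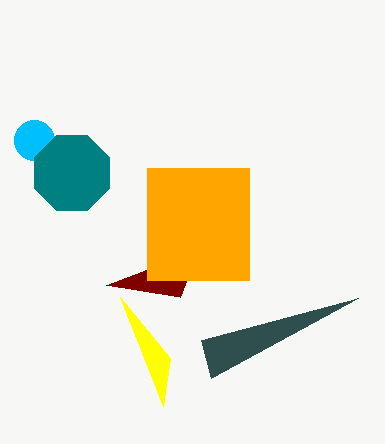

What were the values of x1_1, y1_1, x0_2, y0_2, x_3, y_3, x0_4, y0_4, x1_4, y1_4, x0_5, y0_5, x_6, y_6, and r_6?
x1_1 = 163
y1_1 = 406
x0_2 = 106
y0_2 = 285
x_3 = 34
y_3 = 140
x0_4 = 147
y0_4 = 168
x1_4 = 249
y1_4 = 280
x0_5 = 358
y0_5 = 298
x_6 = 72
y_6 = 173
r_6 = 41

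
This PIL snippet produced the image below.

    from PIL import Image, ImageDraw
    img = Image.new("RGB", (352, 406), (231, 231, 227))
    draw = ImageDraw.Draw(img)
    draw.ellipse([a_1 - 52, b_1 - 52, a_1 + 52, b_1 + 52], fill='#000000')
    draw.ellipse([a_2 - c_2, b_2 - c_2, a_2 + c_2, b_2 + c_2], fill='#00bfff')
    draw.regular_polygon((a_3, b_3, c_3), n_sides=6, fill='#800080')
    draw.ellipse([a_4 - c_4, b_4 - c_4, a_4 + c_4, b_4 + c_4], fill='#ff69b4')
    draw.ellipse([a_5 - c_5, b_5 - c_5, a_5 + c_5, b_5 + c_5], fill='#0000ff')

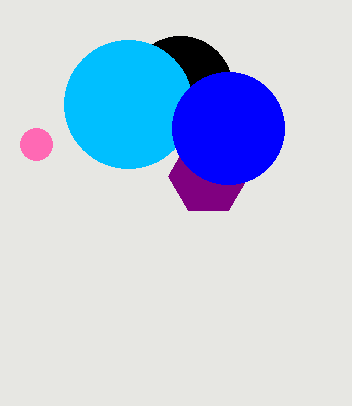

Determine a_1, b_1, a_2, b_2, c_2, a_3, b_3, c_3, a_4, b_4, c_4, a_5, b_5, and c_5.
a_1 = 180; b_1 = 88; a_2 = 128; b_2 = 104; c_2 = 64; a_3 = 208; b_3 = 176; c_3 = 40; a_4 = 36; b_4 = 144; c_4 = 16; a_5 = 228; b_5 = 128; c_5 = 56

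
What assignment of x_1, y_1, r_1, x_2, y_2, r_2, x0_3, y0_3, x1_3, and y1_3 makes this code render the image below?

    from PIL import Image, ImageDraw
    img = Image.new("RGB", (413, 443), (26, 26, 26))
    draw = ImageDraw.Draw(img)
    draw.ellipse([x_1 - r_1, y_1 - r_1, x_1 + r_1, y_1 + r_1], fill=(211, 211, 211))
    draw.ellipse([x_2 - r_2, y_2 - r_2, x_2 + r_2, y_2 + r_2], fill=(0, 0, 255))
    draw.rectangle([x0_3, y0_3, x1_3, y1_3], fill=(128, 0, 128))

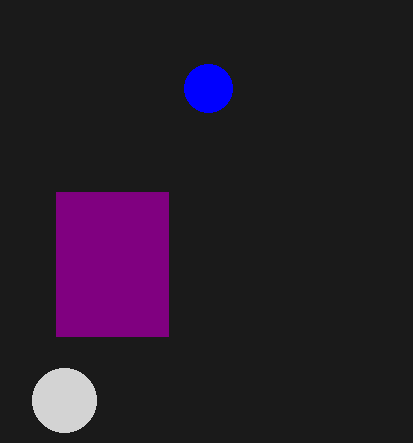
x_1 = 64
y_1 = 400
r_1 = 32
x_2 = 208
y_2 = 88
r_2 = 24
x0_3 = 56
y0_3 = 192
x1_3 = 168
y1_3 = 336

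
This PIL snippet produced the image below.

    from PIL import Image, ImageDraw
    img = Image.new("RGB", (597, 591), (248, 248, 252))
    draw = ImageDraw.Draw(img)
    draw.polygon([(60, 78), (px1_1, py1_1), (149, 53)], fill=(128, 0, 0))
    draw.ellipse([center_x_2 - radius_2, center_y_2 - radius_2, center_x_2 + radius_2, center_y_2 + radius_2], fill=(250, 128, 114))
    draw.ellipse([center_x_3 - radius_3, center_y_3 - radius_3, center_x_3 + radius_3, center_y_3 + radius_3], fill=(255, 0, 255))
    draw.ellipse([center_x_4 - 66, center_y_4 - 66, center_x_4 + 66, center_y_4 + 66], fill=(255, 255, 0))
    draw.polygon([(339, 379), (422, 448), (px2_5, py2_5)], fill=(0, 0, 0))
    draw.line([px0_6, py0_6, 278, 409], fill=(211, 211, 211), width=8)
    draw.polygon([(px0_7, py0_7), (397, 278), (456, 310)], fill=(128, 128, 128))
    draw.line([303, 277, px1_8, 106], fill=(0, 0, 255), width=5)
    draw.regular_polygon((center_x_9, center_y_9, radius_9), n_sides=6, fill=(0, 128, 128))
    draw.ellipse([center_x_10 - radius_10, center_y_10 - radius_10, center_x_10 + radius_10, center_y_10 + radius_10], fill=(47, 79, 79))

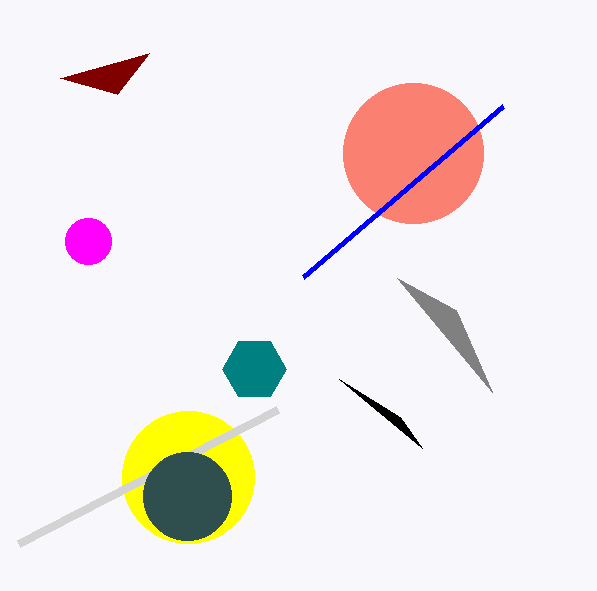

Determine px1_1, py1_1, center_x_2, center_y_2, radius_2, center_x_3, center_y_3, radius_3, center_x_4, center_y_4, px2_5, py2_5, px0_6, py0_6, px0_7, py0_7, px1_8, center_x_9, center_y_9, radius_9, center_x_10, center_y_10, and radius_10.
px1_1 = 117; py1_1 = 94; center_x_2 = 413; center_y_2 = 153; radius_2 = 70; center_x_3 = 88; center_y_3 = 241; radius_3 = 23; center_x_4 = 188; center_y_4 = 477; px2_5 = 400; py2_5 = 417; px0_6 = 19; py0_6 = 543; px0_7 = 492; py0_7 = 392; px1_8 = 503; center_x_9 = 254; center_y_9 = 369; radius_9 = 32; center_x_10 = 187; center_y_10 = 496; radius_10 = 44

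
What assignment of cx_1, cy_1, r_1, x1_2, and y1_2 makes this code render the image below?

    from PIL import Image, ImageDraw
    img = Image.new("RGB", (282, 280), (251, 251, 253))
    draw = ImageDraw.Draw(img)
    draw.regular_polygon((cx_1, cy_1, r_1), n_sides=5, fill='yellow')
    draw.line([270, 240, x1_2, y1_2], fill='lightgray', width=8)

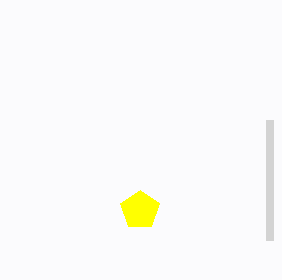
cx_1 = 140, cy_1 = 210, r_1 = 20, x1_2 = 270, y1_2 = 120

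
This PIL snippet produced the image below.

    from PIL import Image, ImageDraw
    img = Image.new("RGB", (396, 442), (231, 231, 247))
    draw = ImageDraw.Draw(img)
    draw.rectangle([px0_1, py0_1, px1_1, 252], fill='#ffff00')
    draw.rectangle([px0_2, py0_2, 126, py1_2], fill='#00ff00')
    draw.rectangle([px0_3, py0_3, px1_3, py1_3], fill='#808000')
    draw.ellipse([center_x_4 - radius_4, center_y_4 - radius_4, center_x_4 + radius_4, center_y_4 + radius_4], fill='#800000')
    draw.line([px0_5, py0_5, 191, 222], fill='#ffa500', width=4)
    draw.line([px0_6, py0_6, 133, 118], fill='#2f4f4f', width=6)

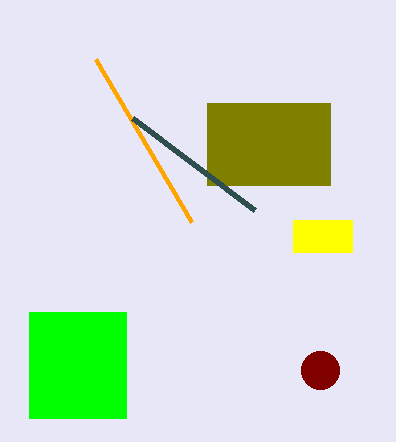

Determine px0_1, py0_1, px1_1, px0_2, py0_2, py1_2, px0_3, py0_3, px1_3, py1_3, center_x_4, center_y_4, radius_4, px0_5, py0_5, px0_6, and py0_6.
px0_1 = 293
py0_1 = 220
px1_1 = 352
px0_2 = 29
py0_2 = 312
py1_2 = 418
px0_3 = 207
py0_3 = 103
px1_3 = 330
py1_3 = 185
center_x_4 = 320
center_y_4 = 370
radius_4 = 19
px0_5 = 95
py0_5 = 59
px0_6 = 255
py0_6 = 210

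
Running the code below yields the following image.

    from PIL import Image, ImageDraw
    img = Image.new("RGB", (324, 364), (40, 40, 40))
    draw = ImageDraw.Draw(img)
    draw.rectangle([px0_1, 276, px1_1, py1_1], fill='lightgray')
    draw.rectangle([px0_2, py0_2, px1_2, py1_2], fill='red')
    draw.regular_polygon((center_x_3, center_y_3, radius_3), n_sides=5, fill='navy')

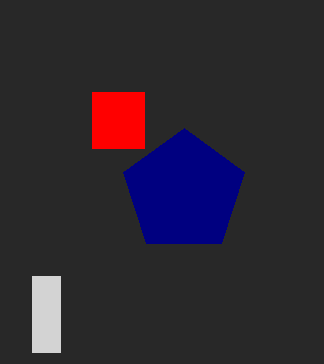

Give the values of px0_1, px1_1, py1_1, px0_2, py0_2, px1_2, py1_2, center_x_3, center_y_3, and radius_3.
px0_1 = 32, px1_1 = 60, py1_1 = 352, px0_2 = 92, py0_2 = 92, px1_2 = 144, py1_2 = 148, center_x_3 = 184, center_y_3 = 192, radius_3 = 64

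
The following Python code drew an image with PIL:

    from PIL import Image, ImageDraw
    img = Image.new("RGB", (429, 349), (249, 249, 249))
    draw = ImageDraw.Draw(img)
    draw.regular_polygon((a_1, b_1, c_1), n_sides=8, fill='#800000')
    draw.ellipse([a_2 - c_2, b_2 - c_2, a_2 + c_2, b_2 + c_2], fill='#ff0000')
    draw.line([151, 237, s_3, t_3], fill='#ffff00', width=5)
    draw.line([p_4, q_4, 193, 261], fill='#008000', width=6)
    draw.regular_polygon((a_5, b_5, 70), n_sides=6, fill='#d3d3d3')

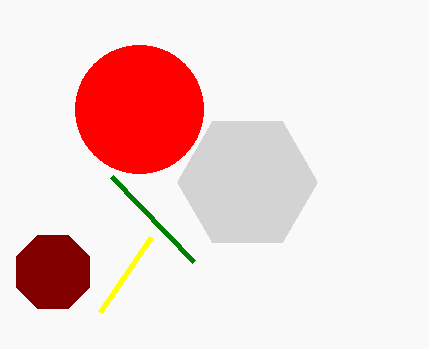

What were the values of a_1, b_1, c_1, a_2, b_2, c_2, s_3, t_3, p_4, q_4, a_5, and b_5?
a_1 = 53
b_1 = 272
c_1 = 40
a_2 = 139
b_2 = 109
c_2 = 64
s_3 = 100
t_3 = 312
p_4 = 111
q_4 = 176
a_5 = 247
b_5 = 182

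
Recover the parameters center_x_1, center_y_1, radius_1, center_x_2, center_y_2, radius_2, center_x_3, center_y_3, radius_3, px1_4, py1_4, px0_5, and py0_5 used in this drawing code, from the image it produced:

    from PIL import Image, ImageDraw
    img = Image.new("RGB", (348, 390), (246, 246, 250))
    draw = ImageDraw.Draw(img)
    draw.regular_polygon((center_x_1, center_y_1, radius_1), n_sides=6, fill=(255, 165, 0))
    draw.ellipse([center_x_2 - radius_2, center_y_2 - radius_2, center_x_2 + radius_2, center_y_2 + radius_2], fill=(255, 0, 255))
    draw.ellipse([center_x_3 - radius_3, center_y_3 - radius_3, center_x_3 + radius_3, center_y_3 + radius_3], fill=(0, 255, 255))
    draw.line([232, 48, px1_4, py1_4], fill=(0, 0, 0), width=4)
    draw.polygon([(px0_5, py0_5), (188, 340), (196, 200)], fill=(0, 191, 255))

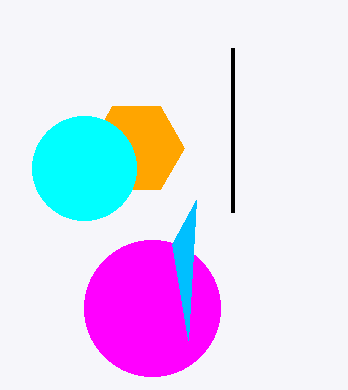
center_x_1 = 136
center_y_1 = 148
radius_1 = 48
center_x_2 = 152
center_y_2 = 308
radius_2 = 68
center_x_3 = 84
center_y_3 = 168
radius_3 = 52
px1_4 = 232
py1_4 = 212
px0_5 = 172
py0_5 = 244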